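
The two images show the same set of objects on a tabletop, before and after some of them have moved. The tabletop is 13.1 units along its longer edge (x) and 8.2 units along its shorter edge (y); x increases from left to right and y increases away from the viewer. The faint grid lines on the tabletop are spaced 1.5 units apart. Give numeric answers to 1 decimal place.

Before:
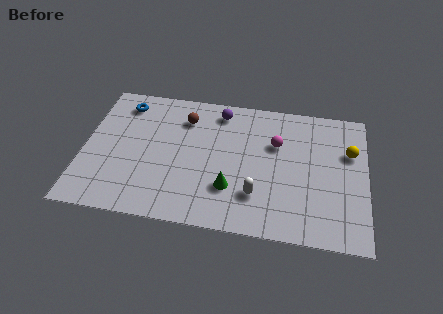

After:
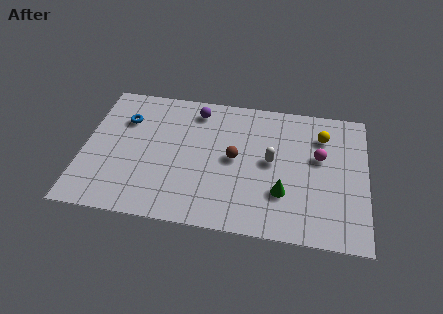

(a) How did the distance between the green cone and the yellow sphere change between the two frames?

-2.1

They were about 6.2 units apart before and 4.1 after — 2.1 units closer together.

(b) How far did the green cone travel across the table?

2.4

The green cone moved from about (6.9, 2.4) to (9.3, 2.5), a distance of √(2.4² + 0.1²) ≈ 2.4.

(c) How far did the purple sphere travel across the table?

1.1

The purple sphere was near (6.2, 7.0) before and (5.1, 6.9) after, so it travelled √(1.1² + 0.1²) ≈ 1.1 units.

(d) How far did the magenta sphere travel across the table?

2.1

From (8.9, 5.4) to (10.9, 4.9), the magenta sphere covered √(2.0² + 0.5²) ≈ 2.1 units.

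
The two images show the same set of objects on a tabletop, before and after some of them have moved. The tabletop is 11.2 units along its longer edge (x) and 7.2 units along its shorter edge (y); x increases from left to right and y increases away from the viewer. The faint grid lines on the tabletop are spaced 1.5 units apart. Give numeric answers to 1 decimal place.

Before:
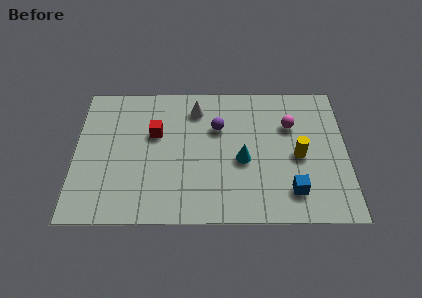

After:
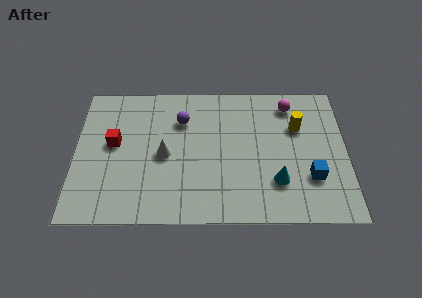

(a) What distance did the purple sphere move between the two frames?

1.6

The purple sphere moved from about (5.9, 4.8) to (4.4, 5.2), a distance of √(1.5² + 0.4²) ≈ 1.6.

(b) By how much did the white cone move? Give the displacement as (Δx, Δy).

(-1.3, -2.4)

From the two frames, the white cone sits at roughly (5.0, 5.8) before and (3.7, 3.4) after.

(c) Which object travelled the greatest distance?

the white cone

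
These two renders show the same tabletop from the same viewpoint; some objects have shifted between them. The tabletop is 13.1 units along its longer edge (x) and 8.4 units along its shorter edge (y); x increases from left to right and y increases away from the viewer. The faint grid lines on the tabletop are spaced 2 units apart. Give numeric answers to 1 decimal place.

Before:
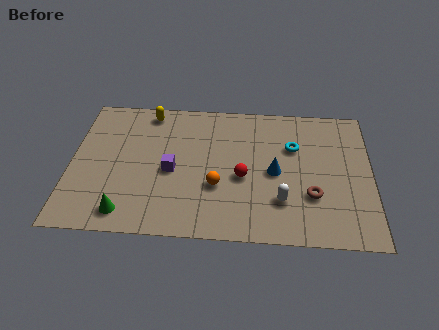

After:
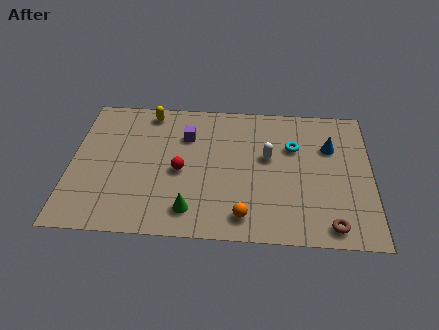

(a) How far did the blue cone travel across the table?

2.9

The blue cone moved from about (8.9, 4.0) to (11.3, 5.7), a distance of √(2.4² + 1.7²) ≈ 2.9.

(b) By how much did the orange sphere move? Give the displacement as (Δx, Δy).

(1.2, -1.7)

The orange sphere started near (6.4, 3.0) and ended near (7.6, 1.3).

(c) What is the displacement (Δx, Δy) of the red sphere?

(-2.7, 0.2)

The red sphere was at about (7.5, 3.6) and moved to about (4.8, 3.8).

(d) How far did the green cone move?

2.8

The green cone moved from about (2.5, 1.2) to (5.3, 1.5), a distance of √(2.8² + 0.3²) ≈ 2.8.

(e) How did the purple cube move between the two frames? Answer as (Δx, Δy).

(0.6, 2.2)

From the two frames, the purple cube sits at roughly (4.4, 3.8) before and (5.0, 6.0) after.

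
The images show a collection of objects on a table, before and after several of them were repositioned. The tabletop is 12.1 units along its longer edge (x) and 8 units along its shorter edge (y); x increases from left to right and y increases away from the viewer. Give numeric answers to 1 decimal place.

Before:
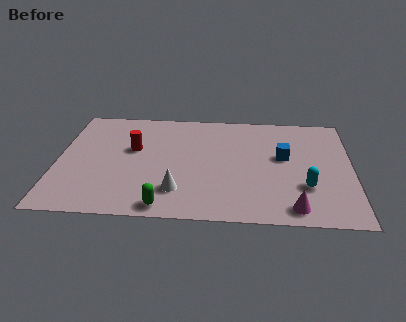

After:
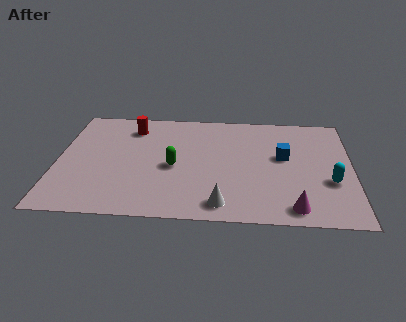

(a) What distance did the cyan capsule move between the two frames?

1.1

The cyan capsule was near (10.2, 2.5) before and (11.2, 2.9) after, so it travelled √(1.0² + 0.4²) ≈ 1.1 units.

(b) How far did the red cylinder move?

1.6

The red cylinder was near (3.1, 4.8) before and (3.0, 6.4) after, so it travelled √(0.1² + 1.6²) ≈ 1.6 units.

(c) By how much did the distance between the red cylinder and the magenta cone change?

+1.0

The distance was about 7.6 in the first image and 8.6 in the second, so they moved 1.0 units further apart.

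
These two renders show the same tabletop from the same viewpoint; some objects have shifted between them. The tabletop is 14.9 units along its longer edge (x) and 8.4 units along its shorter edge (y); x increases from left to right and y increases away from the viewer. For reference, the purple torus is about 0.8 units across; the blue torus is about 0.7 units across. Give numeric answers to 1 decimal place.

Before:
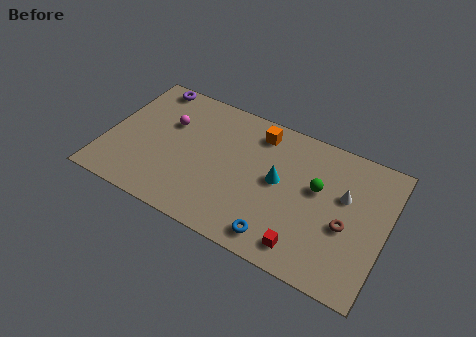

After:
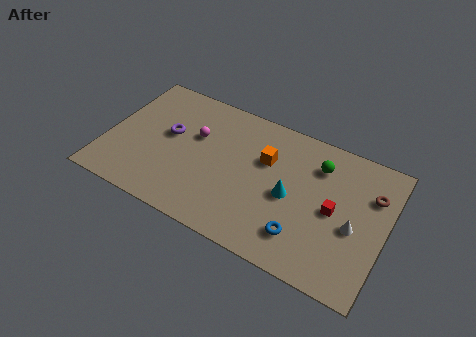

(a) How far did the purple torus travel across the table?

3.2

From (1.7, 7.6) to (3.2, 4.8), the purple torus covered √(1.5² + 2.8²) ≈ 3.2 units.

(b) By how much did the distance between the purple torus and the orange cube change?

-0.9

They were about 6.1 units apart before and 5.2 after — 0.9 units closer together.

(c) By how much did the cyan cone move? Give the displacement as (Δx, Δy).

(0.7, -0.6)

From the two frames, the cyan cone sits at roughly (9.2, 4.5) before and (9.9, 3.9) after.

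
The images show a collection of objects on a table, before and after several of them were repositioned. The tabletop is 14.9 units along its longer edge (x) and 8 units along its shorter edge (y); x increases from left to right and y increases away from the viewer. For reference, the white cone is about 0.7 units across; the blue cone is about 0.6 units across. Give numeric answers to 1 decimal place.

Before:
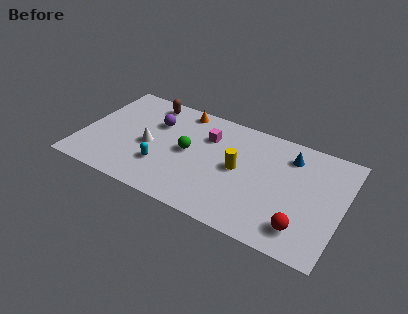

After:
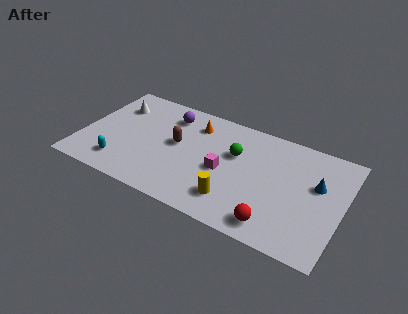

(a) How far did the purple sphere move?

1.1

The purple sphere moved from about (4.0, 5.5) to (4.7, 6.4), a distance of √(0.7² + 0.9²) ≈ 1.1.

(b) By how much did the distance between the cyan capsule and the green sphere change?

+5.0

The distance was about 2.1 in the first image and 7.1 in the second, so they moved 5.0 units further apart.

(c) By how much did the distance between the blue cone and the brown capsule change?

-0.3

The distance was about 8.3 in the first image and 8.0 in the second, so they moved 0.3 units closer together.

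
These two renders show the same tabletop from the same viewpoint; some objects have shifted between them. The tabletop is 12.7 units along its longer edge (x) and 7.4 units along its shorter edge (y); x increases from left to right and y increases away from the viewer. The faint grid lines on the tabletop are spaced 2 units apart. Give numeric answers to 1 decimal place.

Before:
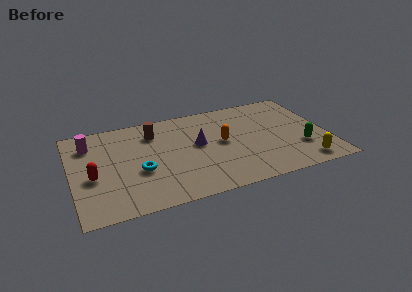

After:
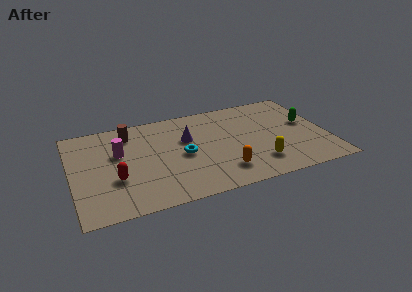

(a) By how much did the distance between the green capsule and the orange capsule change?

+1.1

They were about 4.1 units apart before and 5.2 after — 1.1 units further apart.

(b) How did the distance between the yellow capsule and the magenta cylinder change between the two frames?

-4.0

The distance was about 11.3 in the first image and 7.3 in the second, so they moved 4.0 units closer together.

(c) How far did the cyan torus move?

2.3

The cyan torus was near (3.3, 2.9) before and (5.5, 3.5) after, so it travelled √(2.2² + 0.6²) ≈ 2.3 units.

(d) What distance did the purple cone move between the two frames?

0.8

The purple cone moved from about (6.3, 4.1) to (5.8, 4.7), a distance of √(0.5² + 0.6²) ≈ 0.8.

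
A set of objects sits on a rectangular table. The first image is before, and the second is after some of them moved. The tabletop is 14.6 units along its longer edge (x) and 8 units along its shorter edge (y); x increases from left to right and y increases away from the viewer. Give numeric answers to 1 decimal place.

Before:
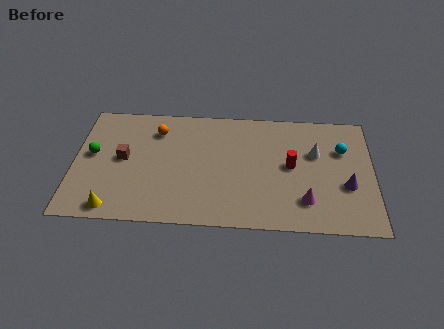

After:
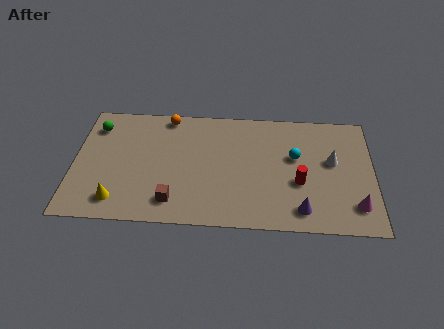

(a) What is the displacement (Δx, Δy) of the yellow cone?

(0.2, 0.5)

From the two frames, the yellow cone sits at roughly (2.0, 0.9) before and (2.2, 1.4) after.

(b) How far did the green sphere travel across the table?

1.9

The green sphere was near (0.9, 4.4) before and (1.0, 6.3) after, so it travelled √(0.1² + 1.9²) ≈ 1.9 units.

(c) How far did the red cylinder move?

1.2

The red cylinder was near (10.6, 4.2) before and (11.0, 3.1) after, so it travelled √(0.4² + 1.1²) ≈ 1.2 units.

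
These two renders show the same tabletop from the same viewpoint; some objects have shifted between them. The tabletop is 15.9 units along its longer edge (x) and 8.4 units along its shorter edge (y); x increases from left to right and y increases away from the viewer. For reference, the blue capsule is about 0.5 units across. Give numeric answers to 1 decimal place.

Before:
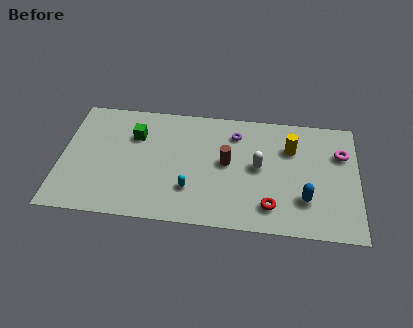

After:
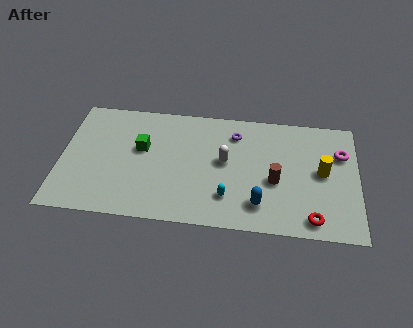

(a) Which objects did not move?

the magenta torus and the purple torus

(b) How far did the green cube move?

1.0

The green cube moved from about (3.9, 5.9) to (4.3, 5.0), a distance of √(0.4² + 0.9²) ≈ 1.0.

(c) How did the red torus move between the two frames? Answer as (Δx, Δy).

(2.2, -0.6)

The red torus was at about (11.3, 1.7) and moved to about (13.5, 1.1).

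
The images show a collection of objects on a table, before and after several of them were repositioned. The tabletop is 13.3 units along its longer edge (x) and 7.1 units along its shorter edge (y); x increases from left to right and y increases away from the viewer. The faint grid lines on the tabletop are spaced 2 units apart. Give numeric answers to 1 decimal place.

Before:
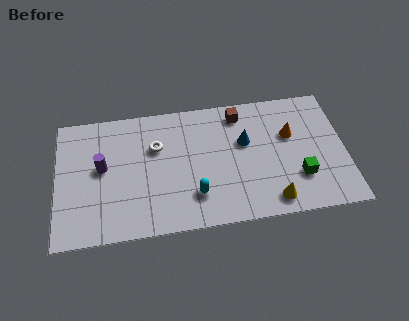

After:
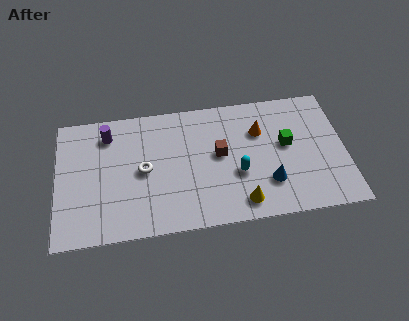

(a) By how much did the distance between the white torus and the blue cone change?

+1.8

They were about 4.1 units apart before and 5.9 after — 1.8 units further apart.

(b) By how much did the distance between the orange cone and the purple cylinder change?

-1.7

The distance was about 8.7 in the first image and 7.0 in the second, so they moved 1.7 units closer together.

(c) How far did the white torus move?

1.3

The white torus was near (4.6, 4.7) before and (4.0, 3.5) after, so it travelled √(0.6² + 1.2²) ≈ 1.3 units.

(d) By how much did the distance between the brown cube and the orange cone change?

-0.6

They were about 2.7 units apart before and 2.1 after — 0.6 units closer together.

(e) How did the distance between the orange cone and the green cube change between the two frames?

-0.9

Before: roughly 2.4 units apart; after: 1.5. That's 0.9 units closer together.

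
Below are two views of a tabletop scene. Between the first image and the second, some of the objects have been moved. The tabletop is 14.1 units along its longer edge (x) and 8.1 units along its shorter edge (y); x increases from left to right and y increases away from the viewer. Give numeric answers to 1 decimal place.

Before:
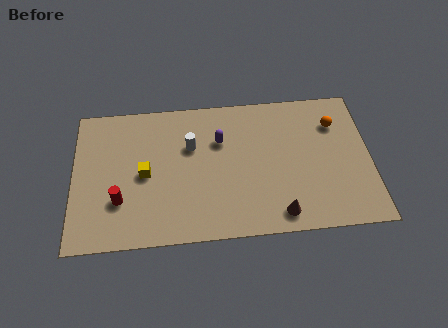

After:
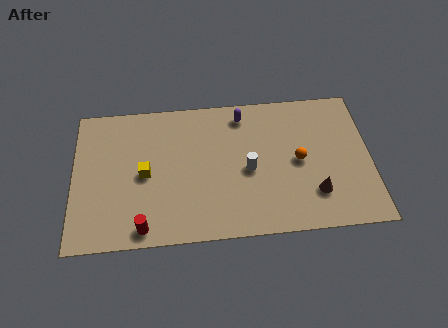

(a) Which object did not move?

the yellow cube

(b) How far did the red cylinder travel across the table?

1.9

From (2.2, 2.5) to (3.3, 0.9), the red cylinder covered √(1.1² + 1.6²) ≈ 1.9 units.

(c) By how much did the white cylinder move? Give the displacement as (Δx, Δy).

(2.7, -1.6)

The white cylinder started near (5.6, 5.3) and ended near (8.3, 3.7).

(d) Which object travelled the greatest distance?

the white cylinder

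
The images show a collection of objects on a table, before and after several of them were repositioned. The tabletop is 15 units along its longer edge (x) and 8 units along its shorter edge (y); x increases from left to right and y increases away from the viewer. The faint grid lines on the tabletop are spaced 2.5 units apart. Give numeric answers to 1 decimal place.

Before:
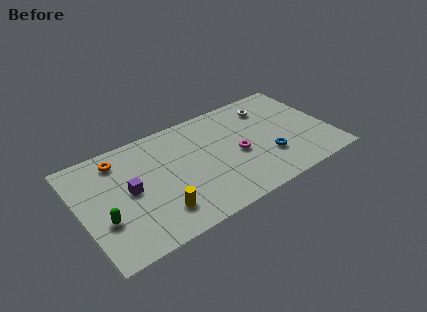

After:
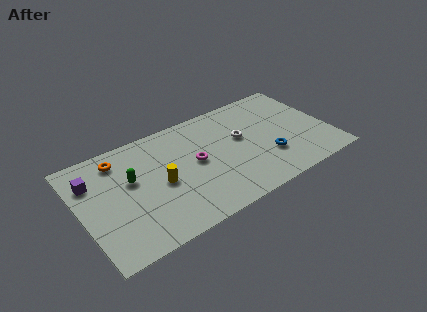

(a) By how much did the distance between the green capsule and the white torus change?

-4.5

Before: roughly 11.2 units apart; after: 6.7. That's 4.5 units closer together.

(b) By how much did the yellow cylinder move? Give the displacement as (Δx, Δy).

(0.4, 1.9)

The yellow cylinder started near (4.3, 1.8) and ended near (4.7, 3.7).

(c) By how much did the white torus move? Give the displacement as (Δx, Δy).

(-2.0, -1.6)

The white torus started near (11.8, 6.3) and ended near (9.8, 4.7).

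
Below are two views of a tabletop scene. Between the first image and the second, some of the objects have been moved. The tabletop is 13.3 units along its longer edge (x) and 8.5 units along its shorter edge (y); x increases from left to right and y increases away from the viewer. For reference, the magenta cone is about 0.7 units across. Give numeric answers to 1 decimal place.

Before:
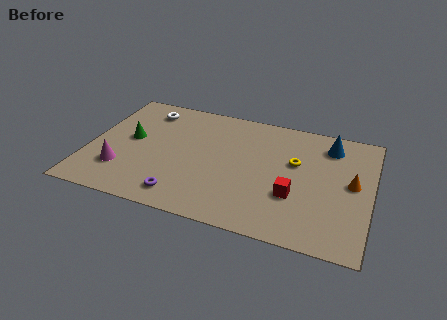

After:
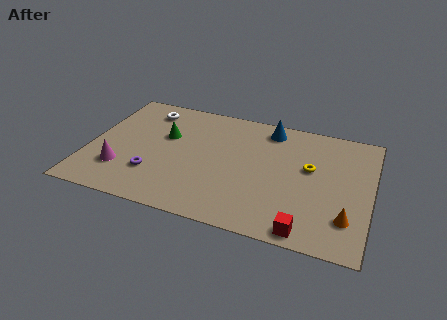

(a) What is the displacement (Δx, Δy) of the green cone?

(1.6, 0.7)

The green cone was at about (1.9, 4.6) and moved to about (3.5, 5.3).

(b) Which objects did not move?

the magenta cone and the white torus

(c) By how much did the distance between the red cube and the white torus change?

+1.7

The distance was about 8.5 in the first image and 10.2 in the second, so they moved 1.7 units further apart.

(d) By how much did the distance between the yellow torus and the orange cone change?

+0.7

They were about 2.8 units apart before and 3.5 after — 0.7 units further apart.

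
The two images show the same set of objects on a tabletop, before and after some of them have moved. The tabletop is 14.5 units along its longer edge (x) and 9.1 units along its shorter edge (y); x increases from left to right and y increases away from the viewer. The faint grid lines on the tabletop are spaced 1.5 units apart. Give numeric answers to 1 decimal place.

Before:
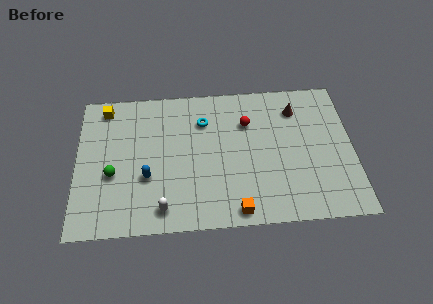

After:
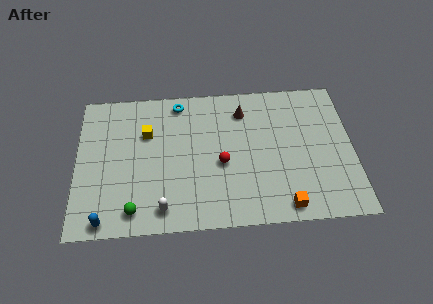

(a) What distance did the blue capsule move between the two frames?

3.3

From (3.7, 3.3) to (1.5, 0.8), the blue capsule covered √(2.2² + 2.5²) ≈ 3.3 units.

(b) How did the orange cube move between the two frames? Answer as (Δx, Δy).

(2.5, 0.1)

The orange cube was at about (8.3, 0.9) and moved to about (10.8, 1.0).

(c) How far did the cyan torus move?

1.8

The cyan torus moved from about (6.7, 6.7) to (5.4, 8.0), a distance of √(1.3² + 1.3²) ≈ 1.8.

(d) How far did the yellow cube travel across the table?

2.8

The yellow cube was near (1.5, 7.9) before and (3.7, 6.1) after, so it travelled √(2.2² + 1.8²) ≈ 2.8 units.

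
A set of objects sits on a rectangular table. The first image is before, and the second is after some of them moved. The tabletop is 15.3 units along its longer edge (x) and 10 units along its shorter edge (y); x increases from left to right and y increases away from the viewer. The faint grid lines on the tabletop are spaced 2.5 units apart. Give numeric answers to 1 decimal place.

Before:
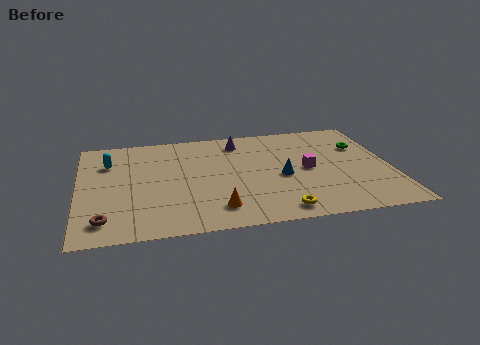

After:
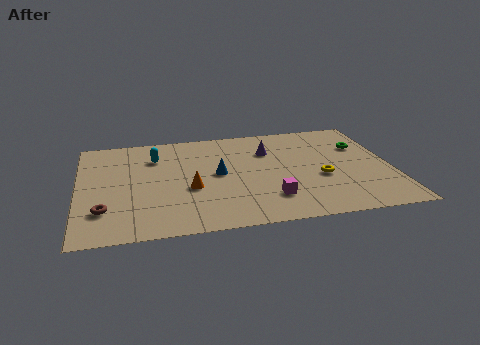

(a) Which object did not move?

the green torus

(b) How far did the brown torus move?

0.9

The brown torus was near (1.2, 1.7) before and (1.2, 2.6) after, so it travelled √(0.0² + 0.9²) ≈ 0.9 units.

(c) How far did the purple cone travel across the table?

1.8

The purple cone moved from about (8.0, 8.3) to (9.4, 7.1), a distance of √(1.4² + 1.2²) ≈ 1.8.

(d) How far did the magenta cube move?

3.2

From (11.2, 4.9) to (9.2, 2.4), the magenta cube covered √(2.0² + 2.5²) ≈ 3.2 units.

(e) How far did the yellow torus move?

3.6

The yellow torus was near (9.6, 1.2) before and (11.8, 4.0) after, so it travelled √(2.2² + 2.8²) ≈ 3.6 units.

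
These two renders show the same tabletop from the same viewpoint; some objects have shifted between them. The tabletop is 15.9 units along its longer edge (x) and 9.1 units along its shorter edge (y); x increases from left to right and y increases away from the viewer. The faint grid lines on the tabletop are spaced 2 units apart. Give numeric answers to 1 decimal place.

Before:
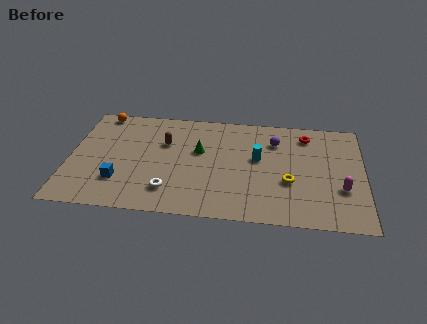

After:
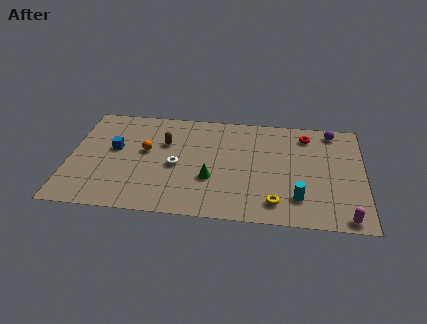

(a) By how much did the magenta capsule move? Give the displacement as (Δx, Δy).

(0.2, -2.3)

From the two frames, the magenta capsule sits at roughly (14.7, 3.1) before and (14.9, 0.8) after.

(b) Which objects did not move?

the red torus and the brown capsule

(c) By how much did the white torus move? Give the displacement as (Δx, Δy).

(0.3, 2.1)

The white torus started near (5.5, 2.0) and ended near (5.8, 4.1).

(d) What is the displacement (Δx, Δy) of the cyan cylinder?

(2.2, -3.1)

The cyan cylinder started near (10.2, 5.2) and ended near (12.4, 2.1).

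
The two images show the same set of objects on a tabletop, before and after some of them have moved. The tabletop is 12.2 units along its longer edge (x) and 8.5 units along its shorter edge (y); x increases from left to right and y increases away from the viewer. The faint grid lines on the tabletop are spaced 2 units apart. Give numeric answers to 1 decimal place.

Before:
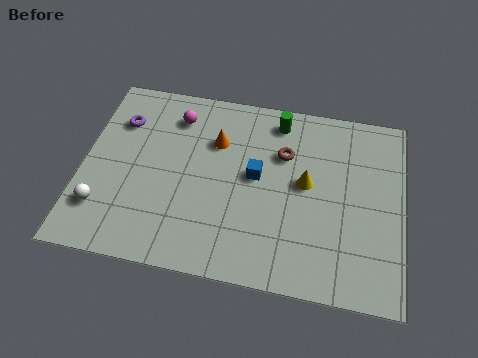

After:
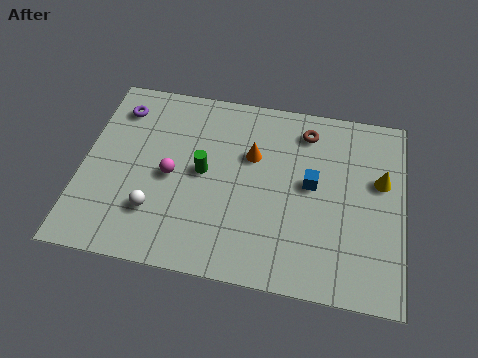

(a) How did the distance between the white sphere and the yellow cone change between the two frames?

+0.9

Before: roughly 8.0 units apart; after: 8.9. That's 0.9 units further apart.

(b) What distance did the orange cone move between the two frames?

1.5

The orange cone moved from about (5.0, 5.9) to (6.4, 5.5), a distance of √(1.4² + 0.4²) ≈ 1.5.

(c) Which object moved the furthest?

the green cylinder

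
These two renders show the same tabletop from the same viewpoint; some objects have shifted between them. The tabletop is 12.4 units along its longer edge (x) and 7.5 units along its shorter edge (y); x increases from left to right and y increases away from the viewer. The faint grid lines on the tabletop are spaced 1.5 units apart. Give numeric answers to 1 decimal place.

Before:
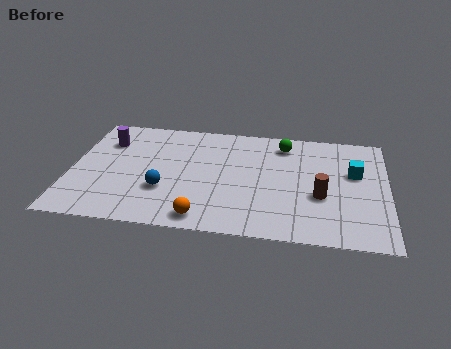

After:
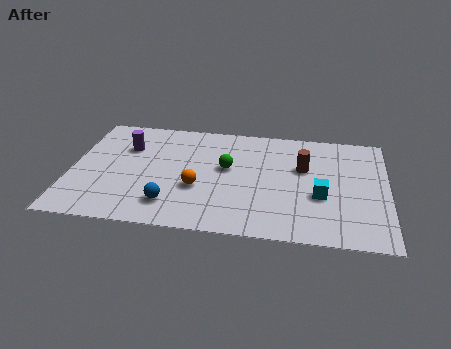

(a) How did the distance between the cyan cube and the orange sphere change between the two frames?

-2.1

The distance was about 6.9 in the first image and 4.8 in the second, so they moved 2.1 units closer together.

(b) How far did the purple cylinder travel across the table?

0.9

From (1.3, 5.5) to (2.1, 5.2), the purple cylinder covered √(0.8² + 0.3²) ≈ 0.9 units.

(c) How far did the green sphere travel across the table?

2.9

From (8.3, 6.2) to (6.1, 4.3), the green sphere covered √(2.2² + 1.9²) ≈ 2.9 units.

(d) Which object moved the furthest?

the green sphere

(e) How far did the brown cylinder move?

1.9

From (9.8, 2.9) to (9.1, 4.7), the brown cylinder covered √(0.7² + 1.8²) ≈ 1.9 units.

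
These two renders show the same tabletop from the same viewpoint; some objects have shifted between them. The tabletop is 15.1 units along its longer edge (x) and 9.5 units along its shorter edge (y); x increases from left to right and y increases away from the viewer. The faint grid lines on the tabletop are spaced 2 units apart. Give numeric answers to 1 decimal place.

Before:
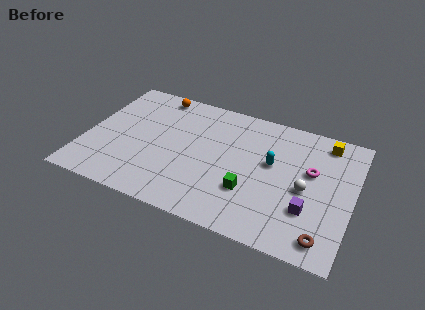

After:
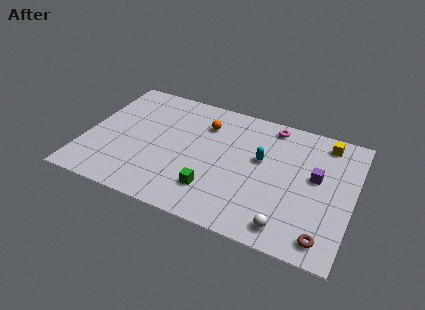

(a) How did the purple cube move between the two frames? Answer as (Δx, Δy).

(0.2, 2.5)

The purple cube was at about (12.8, 2.9) and moved to about (13.0, 5.4).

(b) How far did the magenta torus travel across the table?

3.7

From (12.7, 5.7) to (10.2, 8.4), the magenta torus covered √(2.5² + 2.7²) ≈ 3.7 units.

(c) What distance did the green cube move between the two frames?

2.1

The green cube moved from about (9.5, 3.0) to (7.5, 2.3), a distance of √(2.0² + 0.7²) ≈ 2.1.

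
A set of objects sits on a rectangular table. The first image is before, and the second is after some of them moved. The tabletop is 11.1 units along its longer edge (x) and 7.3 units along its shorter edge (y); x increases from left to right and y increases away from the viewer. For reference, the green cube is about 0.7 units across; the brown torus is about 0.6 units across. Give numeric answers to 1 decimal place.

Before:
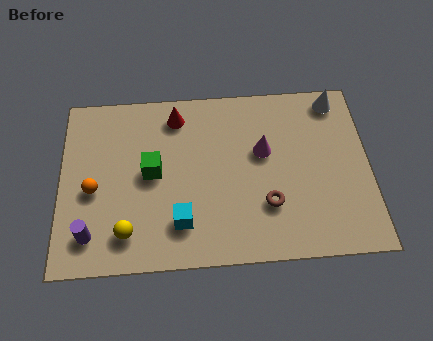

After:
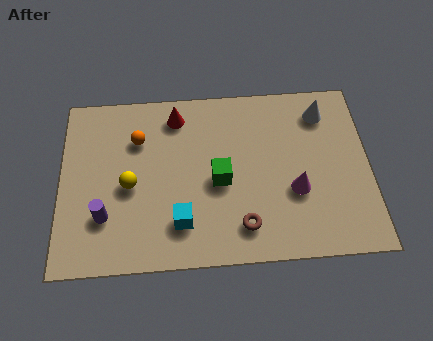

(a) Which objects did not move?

the cyan cube and the red cone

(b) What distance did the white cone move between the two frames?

0.7

From (10.0, 6.4) to (9.5, 5.9), the white cone covered √(0.5² + 0.5²) ≈ 0.7 units.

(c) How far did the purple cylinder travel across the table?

0.9

The purple cylinder moved from about (1.1, 1.4) to (1.6, 2.1), a distance of √(0.5² + 0.7²) ≈ 0.9.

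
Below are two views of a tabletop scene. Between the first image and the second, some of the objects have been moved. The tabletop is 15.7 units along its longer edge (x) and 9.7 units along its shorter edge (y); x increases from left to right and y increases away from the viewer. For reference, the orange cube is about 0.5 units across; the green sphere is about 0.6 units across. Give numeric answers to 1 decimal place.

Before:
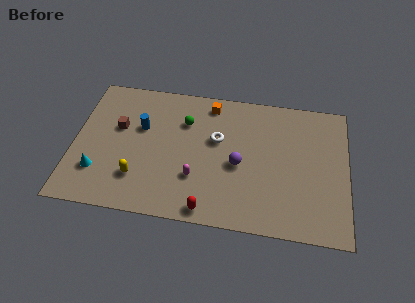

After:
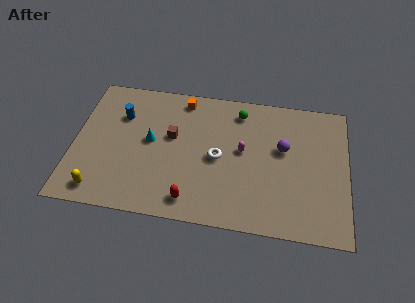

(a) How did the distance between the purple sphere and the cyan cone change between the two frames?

-0.6

The distance was about 8.2 in the first image and 7.6 in the second, so they moved 0.6 units closer together.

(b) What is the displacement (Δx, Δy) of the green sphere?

(3.1, 1.2)

The green sphere was at about (6.3, 6.9) and moved to about (9.4, 8.1).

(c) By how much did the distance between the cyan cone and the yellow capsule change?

+2.4

They were about 2.3 units apart before and 4.7 after — 2.4 units further apart.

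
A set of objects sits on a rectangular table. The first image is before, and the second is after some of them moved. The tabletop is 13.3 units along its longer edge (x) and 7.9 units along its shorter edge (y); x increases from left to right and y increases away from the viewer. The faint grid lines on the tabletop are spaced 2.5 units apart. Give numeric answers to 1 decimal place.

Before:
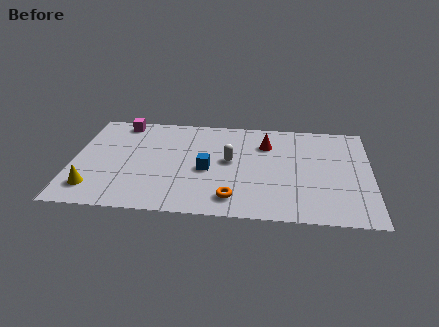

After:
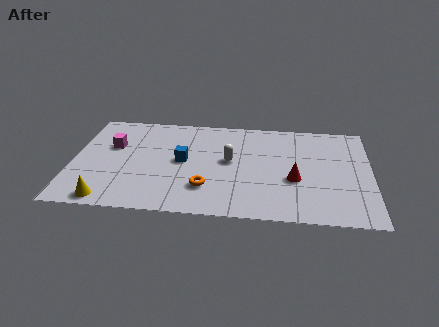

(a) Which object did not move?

the white capsule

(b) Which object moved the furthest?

the red cone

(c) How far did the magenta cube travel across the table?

2.0

The magenta cube was near (2.0, 7.0) before and (1.7, 5.0) after, so it travelled √(0.3² + 2.0²) ≈ 2.0 units.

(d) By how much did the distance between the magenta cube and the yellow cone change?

-1.3

The distance was about 5.5 in the first image and 4.2 in the second, so they moved 1.3 units closer together.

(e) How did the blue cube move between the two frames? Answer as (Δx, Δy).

(-1.1, 0.6)

From the two frames, the blue cube sits at roughly (6.0, 3.5) before and (4.9, 4.1) after.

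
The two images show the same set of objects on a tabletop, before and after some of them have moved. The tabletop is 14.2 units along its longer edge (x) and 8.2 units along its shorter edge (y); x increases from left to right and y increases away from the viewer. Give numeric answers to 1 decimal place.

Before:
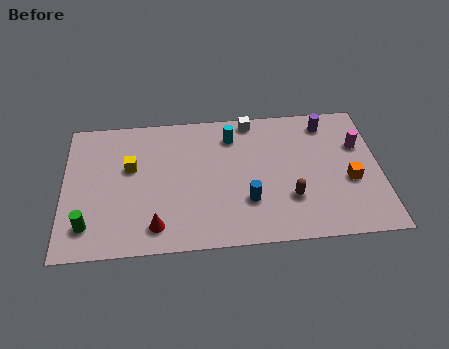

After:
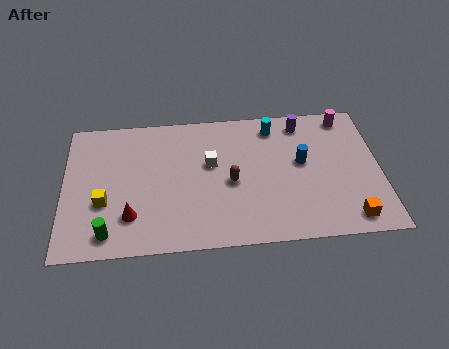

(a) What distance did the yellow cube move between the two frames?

2.3

From (3.0, 5.0) to (1.8, 3.0), the yellow cube covered √(1.2² + 2.0²) ≈ 2.3 units.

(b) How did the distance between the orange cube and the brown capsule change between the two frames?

+3.0

The distance was about 2.8 in the first image and 5.8 in the second, so they moved 3.0 units further apart.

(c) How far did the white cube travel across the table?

3.1

The white cube moved from about (8.5, 7.4) to (6.6, 4.9), a distance of √(1.9² + 2.5²) ≈ 3.1.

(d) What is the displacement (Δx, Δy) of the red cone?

(-1.1, 0.7)

The red cone was at about (4.1, 1.4) and moved to about (3.0, 2.1).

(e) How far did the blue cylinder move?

3.3

The blue cylinder was near (8.2, 2.5) before and (10.7, 4.6) after, so it travelled √(2.5² + 2.1²) ≈ 3.3 units.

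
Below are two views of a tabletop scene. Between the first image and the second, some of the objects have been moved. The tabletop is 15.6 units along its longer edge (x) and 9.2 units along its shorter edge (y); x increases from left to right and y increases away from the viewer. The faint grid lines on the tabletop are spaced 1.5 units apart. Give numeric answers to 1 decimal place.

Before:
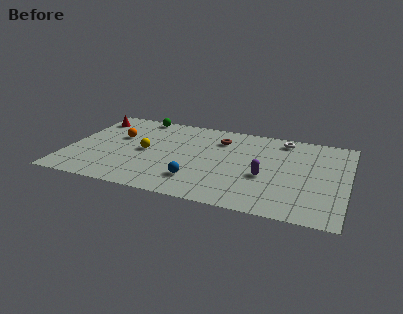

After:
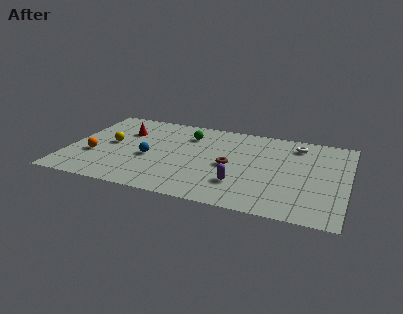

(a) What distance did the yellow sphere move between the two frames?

2.0

The yellow sphere moved from about (4.3, 4.5) to (2.3, 4.8), a distance of √(2.0² + 0.3²) ≈ 2.0.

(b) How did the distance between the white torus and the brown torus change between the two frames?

+1.2

Before: roughly 3.6 units apart; after: 4.8. That's 1.2 units further apart.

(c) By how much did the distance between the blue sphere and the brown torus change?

-0.4

They were about 4.9 units apart before and 4.5 after — 0.4 units closer together.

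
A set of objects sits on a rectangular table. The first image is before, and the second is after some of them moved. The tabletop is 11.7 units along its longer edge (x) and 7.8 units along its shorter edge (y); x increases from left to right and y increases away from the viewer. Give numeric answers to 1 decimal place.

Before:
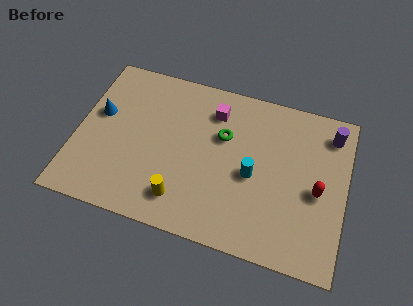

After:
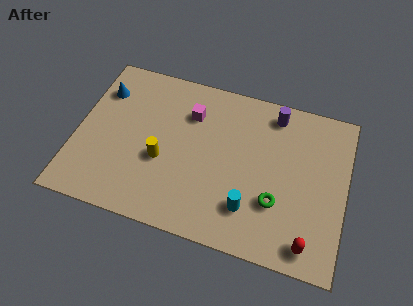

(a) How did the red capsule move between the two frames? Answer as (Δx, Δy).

(-0.2, -2.5)

The red capsule was at about (10.5, 3.5) and moved to about (10.3, 1.0).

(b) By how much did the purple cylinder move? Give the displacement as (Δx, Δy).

(-2.5, 0.3)

The purple cylinder started near (10.9, 6.4) and ended near (8.4, 6.7).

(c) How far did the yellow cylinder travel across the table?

1.9

From (4.8, 1.5) to (3.8, 3.1), the yellow cylinder covered √(1.0² + 1.6²) ≈ 1.9 units.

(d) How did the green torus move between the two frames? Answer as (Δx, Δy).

(2.5, -2.5)

The green torus started near (6.3, 5.0) and ended near (8.8, 2.5).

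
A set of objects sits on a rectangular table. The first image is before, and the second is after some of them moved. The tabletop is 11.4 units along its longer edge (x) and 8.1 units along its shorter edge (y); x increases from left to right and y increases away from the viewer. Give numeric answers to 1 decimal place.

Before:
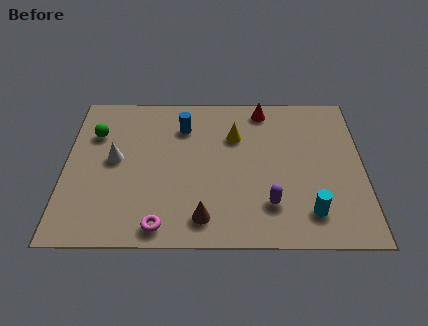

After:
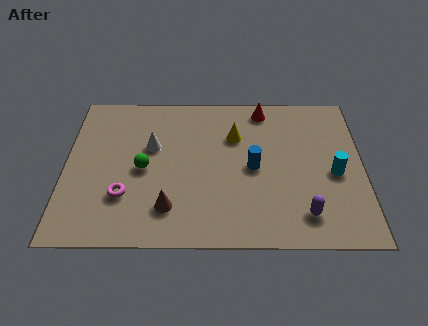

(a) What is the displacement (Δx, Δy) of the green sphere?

(1.9, -1.9)

The green sphere was at about (1.1, 5.7) and moved to about (3.0, 3.8).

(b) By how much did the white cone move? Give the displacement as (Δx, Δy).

(1.4, 0.7)

From the two frames, the white cone sits at roughly (1.9, 4.3) before and (3.3, 5.0) after.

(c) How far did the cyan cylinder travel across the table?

2.2

The cyan cylinder was near (9.3, 1.6) before and (10.3, 3.6) after, so it travelled √(1.0² + 2.0²) ≈ 2.2 units.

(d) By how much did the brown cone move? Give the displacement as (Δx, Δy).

(-1.3, 0.5)

The brown cone started near (5.3, 1.3) and ended near (4.0, 1.8).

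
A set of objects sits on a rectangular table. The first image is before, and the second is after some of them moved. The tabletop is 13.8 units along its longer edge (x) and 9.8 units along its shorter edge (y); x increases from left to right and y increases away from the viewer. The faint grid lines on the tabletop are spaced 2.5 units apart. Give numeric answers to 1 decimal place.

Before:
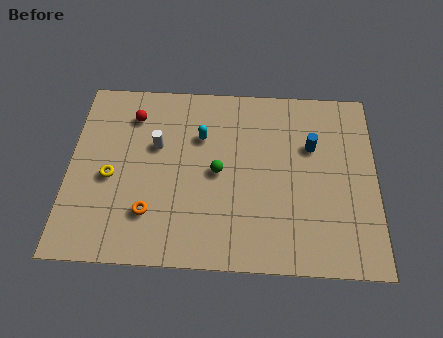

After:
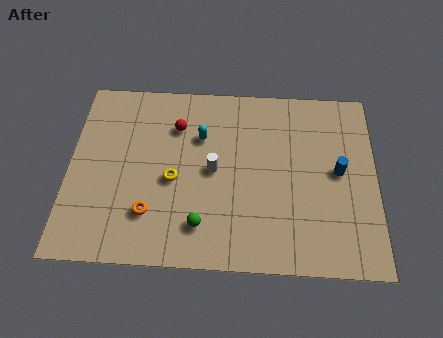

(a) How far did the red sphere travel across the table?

2.1

The red sphere was near (2.8, 7.7) before and (4.8, 7.2) after, so it travelled √(2.0² + 0.5²) ≈ 2.1 units.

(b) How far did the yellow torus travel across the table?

2.8

The yellow torus moved from about (1.9, 4.3) to (4.7, 4.3), a distance of √(2.8² + 0.0²) ≈ 2.8.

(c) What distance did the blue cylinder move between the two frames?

1.8

The blue cylinder moved from about (10.9, 6.4) to (12.1, 5.1), a distance of √(1.2² + 1.3²) ≈ 1.8.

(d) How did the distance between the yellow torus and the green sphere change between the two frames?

-2.2

They were about 4.8 units apart before and 2.6 after — 2.2 units closer together.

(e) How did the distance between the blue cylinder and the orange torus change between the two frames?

+0.6

The distance was about 8.2 in the first image and 8.8 in the second, so they moved 0.6 units further apart.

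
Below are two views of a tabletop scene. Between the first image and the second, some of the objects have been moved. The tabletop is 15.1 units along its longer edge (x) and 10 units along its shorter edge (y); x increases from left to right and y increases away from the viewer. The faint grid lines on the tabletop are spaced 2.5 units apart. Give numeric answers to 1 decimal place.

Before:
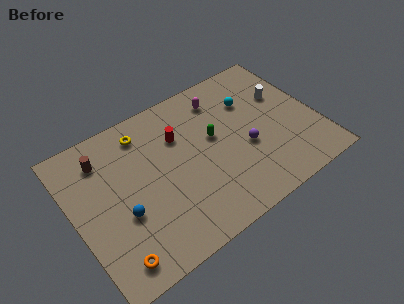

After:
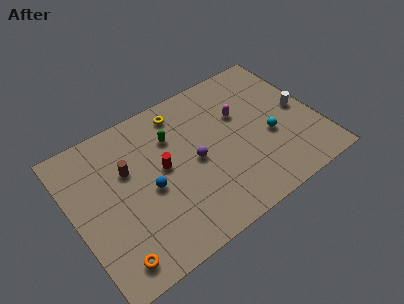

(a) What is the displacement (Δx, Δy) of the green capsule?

(-2.4, 1.4)

From the two frames, the green capsule sits at roughly (8.8, 5.7) before and (6.4, 7.1) after.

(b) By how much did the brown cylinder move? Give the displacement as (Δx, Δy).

(1.3, -1.5)

The brown cylinder was at about (2.2, 7.9) and moved to about (3.5, 6.4).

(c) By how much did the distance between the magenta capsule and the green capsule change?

+1.7

They were about 2.6 units apart before and 4.3 after — 1.7 units further apart.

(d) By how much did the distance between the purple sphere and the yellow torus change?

-3.4

They were about 7.1 units apart before and 3.7 after — 3.4 units closer together.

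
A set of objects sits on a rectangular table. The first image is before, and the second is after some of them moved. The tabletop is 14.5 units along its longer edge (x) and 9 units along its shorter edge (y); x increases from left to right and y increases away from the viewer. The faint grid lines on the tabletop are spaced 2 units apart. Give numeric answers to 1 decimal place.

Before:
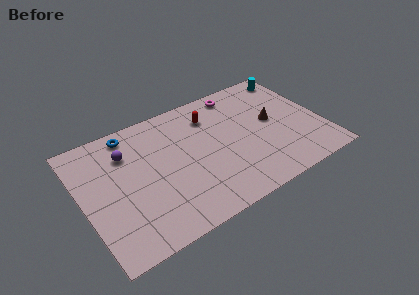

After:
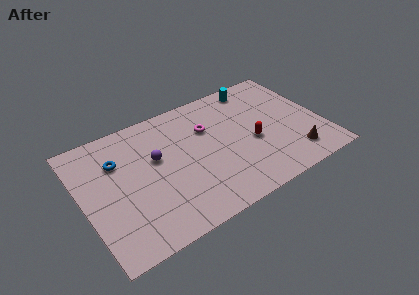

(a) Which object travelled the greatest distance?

the red capsule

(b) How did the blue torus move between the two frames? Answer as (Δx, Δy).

(-1.0, -1.6)

The blue torus started near (3.3, 7.9) and ended near (2.3, 6.3).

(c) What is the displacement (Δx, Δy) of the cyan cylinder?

(-2.4, 0.1)

The cyan cylinder started near (13.5, 7.8) and ended near (11.1, 7.9).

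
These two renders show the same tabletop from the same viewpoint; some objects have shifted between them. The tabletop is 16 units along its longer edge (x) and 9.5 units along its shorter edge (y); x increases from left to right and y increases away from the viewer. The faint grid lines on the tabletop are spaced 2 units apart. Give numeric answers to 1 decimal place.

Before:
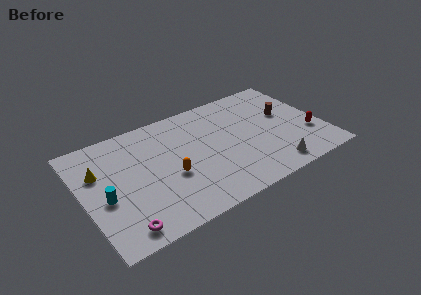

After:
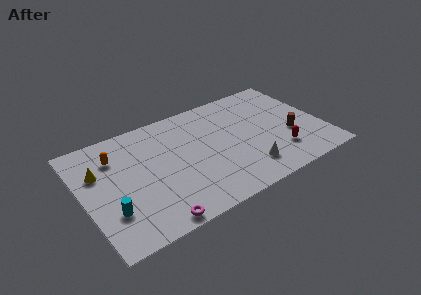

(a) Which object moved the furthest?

the orange capsule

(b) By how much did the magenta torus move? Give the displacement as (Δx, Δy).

(2.0, -0.4)

From the two frames, the magenta torus sits at roughly (2.0, 1.2) before and (4.0, 0.8) after.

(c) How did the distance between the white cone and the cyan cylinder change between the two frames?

-2.1

Before: roughly 11.1 units apart; after: 9.0. That's 2.1 units closer together.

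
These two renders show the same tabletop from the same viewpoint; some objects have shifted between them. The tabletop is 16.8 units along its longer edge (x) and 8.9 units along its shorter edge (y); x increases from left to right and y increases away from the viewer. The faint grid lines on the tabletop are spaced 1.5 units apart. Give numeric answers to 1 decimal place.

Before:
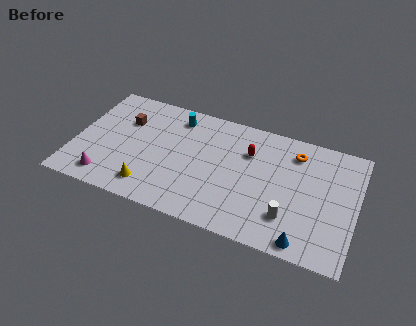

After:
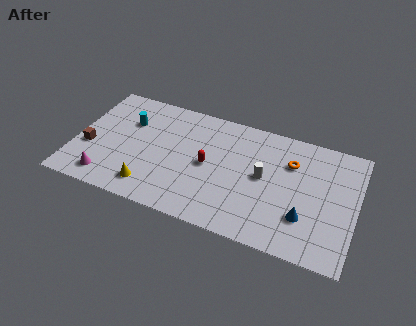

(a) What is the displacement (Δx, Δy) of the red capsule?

(-2.3, -1.8)

From the two frames, the red capsule sits at roughly (10.3, 6.2) before and (8.0, 4.4) after.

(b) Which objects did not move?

the magenta cone and the yellow cone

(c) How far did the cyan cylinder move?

3.1

The cyan cylinder was near (5.8, 7.4) before and (3.0, 6.1) after, so it travelled √(2.8² + 1.3²) ≈ 3.1 units.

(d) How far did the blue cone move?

1.7

The blue cone moved from about (14.0, 0.9) to (13.9, 2.6), a distance of √(0.1² + 1.7²) ≈ 1.7.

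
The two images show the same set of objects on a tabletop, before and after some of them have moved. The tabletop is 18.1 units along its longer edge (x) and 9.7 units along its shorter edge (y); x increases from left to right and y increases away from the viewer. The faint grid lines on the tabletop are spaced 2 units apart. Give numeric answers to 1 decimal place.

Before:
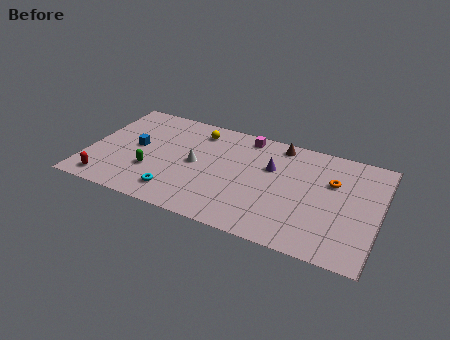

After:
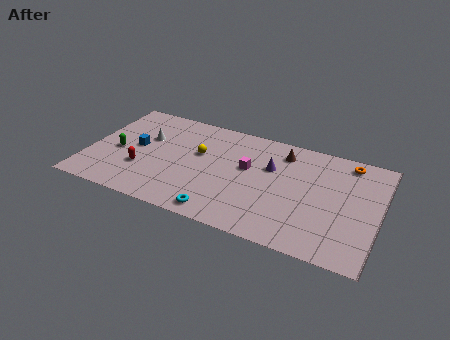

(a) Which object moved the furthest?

the white cone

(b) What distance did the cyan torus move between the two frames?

3.0

From (5.8, 1.8) to (8.7, 1.1), the cyan torus covered √(2.9² + 0.7²) ≈ 3.0 units.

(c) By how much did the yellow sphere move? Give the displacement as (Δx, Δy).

(0.3, -2.1)

The yellow sphere started near (6.5, 8.0) and ended near (6.8, 5.9).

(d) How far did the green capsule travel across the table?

2.5

The green capsule moved from about (4.1, 3.2) to (1.8, 4.3), a distance of √(2.3² + 1.1²) ≈ 2.5.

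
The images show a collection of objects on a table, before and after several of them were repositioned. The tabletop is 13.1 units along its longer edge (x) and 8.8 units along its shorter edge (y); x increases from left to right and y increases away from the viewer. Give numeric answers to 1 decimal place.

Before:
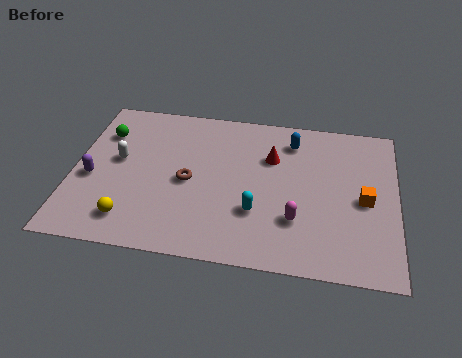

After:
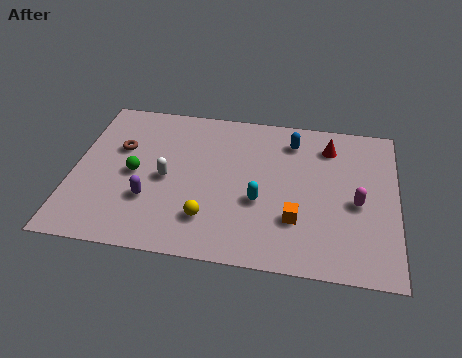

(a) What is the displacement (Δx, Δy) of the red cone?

(2.3, 1.0)

The red cone started near (8.0, 6.0) and ended near (10.3, 7.0).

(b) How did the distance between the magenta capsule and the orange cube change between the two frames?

-0.4

Before: roughly 3.1 units apart; after: 2.7. That's 0.4 units closer together.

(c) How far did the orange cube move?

3.1

The orange cube moved from about (11.8, 4.1) to (9.1, 2.6), a distance of √(2.7² + 1.5²) ≈ 3.1.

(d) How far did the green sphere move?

2.6

From (1.1, 6.4) to (2.5, 4.2), the green sphere covered √(1.4² + 2.2²) ≈ 2.6 units.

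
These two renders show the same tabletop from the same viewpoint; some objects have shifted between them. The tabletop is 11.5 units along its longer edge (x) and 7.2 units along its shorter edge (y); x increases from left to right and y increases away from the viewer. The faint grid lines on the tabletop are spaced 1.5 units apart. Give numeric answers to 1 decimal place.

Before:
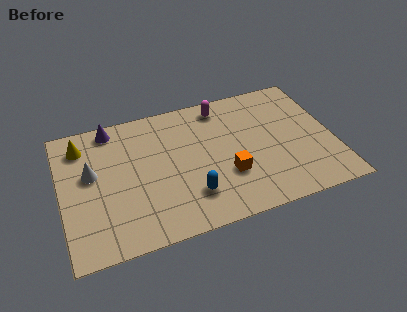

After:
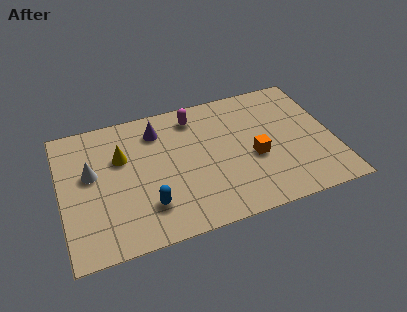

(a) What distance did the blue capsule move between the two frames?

1.8

From (5.3, 1.8) to (3.5, 1.8), the blue capsule covered √(1.8² + 0.0²) ≈ 1.8 units.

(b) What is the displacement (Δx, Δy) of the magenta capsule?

(-1.2, -0.2)

The magenta capsule was at about (7.0, 6.2) and moved to about (5.8, 6.0).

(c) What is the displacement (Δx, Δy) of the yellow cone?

(1.6, -1.1)

The yellow cone was at about (1.0, 5.8) and moved to about (2.6, 4.7).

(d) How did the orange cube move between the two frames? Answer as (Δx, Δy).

(1.2, 0.6)

The orange cube started near (6.9, 2.4) and ended near (8.1, 3.0).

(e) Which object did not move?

the white cone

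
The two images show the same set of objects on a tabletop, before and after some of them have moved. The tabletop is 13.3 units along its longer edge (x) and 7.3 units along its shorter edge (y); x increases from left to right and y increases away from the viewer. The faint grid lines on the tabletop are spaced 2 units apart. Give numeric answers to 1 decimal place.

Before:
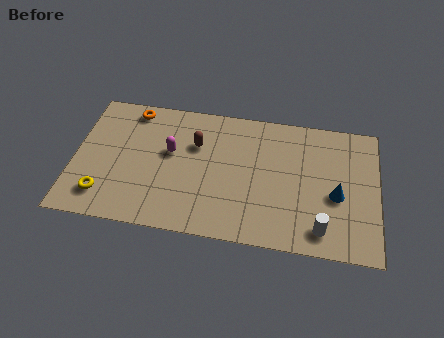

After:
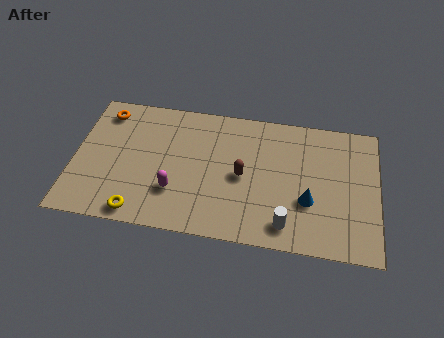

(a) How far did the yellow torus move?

1.7

The yellow torus moved from about (1.4, 1.5) to (3.0, 0.8), a distance of √(1.6² + 0.7²) ≈ 1.7.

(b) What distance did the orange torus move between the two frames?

1.2

The orange torus was near (2.4, 6.4) before and (1.2, 6.1) after, so it travelled √(1.2² + 0.3²) ≈ 1.2 units.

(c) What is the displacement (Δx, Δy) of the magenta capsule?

(0.3, -2.1)

From the two frames, the magenta capsule sits at roughly (4.2, 4.3) before and (4.5, 2.2) after.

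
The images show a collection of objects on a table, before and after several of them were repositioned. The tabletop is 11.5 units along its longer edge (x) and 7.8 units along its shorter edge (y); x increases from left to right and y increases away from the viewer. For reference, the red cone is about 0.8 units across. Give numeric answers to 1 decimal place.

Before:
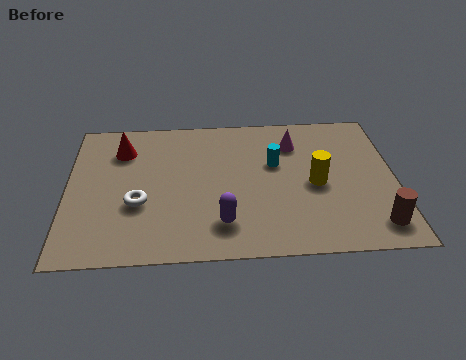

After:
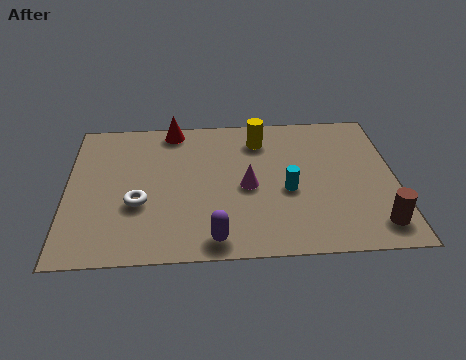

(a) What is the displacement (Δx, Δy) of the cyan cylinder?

(0.4, -1.5)

The cyan cylinder started near (7.3, 4.8) and ended near (7.7, 3.3).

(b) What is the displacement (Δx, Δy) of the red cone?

(1.8, 1.1)

From the two frames, the red cone sits at roughly (1.9, 5.9) before and (3.7, 7.0) after.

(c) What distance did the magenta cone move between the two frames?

2.9

The magenta cone moved from about (8.0, 5.9) to (6.3, 3.6), a distance of √(1.7² + 2.3²) ≈ 2.9.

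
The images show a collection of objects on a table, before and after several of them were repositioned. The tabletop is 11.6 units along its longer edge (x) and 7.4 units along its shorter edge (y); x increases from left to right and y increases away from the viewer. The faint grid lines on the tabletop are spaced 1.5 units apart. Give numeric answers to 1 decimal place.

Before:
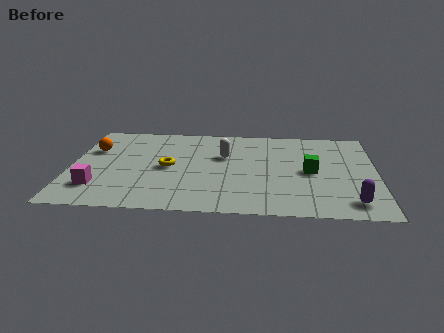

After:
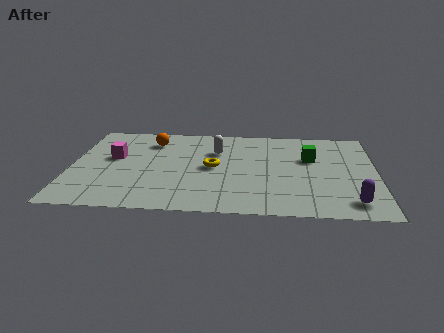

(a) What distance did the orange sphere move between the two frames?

2.4

From (0.8, 4.9) to (3.0, 5.8), the orange sphere covered √(2.2² + 0.9²) ≈ 2.4 units.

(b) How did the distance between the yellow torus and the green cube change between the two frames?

-1.6

Before: roughly 5.4 units apart; after: 3.8. That's 1.6 units closer together.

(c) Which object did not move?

the purple capsule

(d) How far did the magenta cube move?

2.5

The magenta cube was near (1.1, 1.8) before and (1.6, 4.3) after, so it travelled √(0.5² + 2.5²) ≈ 2.5 units.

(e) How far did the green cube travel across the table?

1.1

From (9.1, 3.6) to (9.1, 4.7), the green cube covered √(0.0² + 1.1²) ≈ 1.1 units.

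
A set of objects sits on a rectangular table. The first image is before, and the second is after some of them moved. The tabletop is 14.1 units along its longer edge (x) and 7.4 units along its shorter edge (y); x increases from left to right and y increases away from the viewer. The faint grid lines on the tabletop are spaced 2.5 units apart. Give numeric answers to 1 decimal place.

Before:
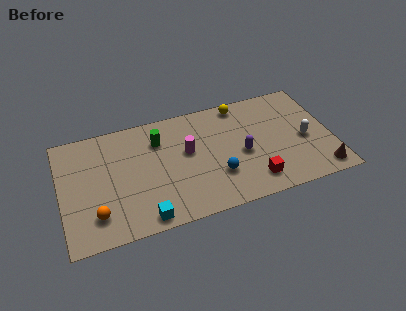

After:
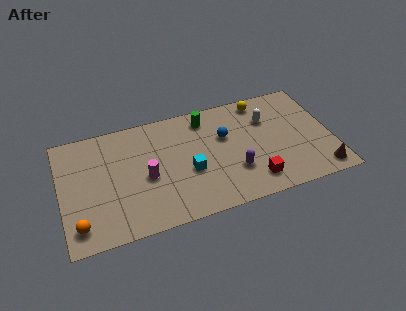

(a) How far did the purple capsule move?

1.1

The purple capsule moved from about (9.4, 3.3) to (8.9, 2.3), a distance of √(0.5² + 1.0²) ≈ 1.1.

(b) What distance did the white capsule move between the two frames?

2.6

The white capsule moved from about (12.7, 3.3) to (10.9, 5.2), a distance of √(1.8² + 1.9²) ≈ 2.6.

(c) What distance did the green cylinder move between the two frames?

2.6

The green cylinder was near (5.2, 5.5) before and (7.7, 6.2) after, so it travelled √(2.5² + 0.7²) ≈ 2.6 units.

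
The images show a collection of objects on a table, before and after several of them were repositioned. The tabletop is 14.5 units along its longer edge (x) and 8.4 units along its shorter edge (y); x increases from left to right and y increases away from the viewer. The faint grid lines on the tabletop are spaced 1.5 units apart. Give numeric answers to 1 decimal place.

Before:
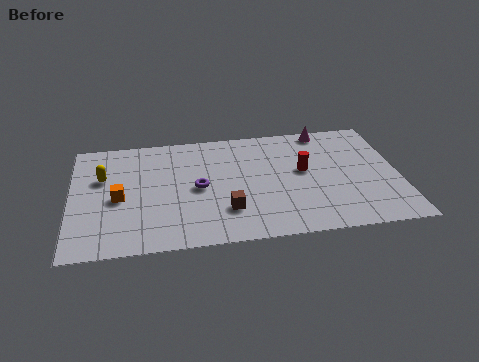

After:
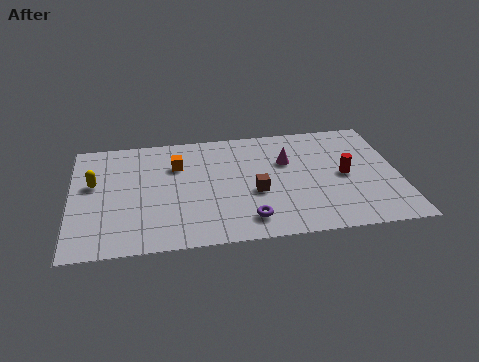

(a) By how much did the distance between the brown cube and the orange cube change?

-0.7

The distance was about 4.9 in the first image and 4.2 in the second, so they moved 0.7 units closer together.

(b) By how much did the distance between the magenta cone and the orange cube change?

-5.1

Before: roughly 10.0 units apart; after: 4.9. That's 5.1 units closer together.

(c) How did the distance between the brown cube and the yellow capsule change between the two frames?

+1.1

The distance was about 6.2 in the first image and 7.3 in the second, so they moved 1.1 units further apart.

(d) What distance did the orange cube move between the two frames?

3.3

The orange cube moved from about (2.1, 3.8) to (4.7, 5.9), a distance of √(2.6² + 2.1²) ≈ 3.3.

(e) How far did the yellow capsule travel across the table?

0.6

From (1.4, 5.4) to (1.0, 5.0), the yellow capsule covered √(0.4² + 0.4²) ≈ 0.6 units.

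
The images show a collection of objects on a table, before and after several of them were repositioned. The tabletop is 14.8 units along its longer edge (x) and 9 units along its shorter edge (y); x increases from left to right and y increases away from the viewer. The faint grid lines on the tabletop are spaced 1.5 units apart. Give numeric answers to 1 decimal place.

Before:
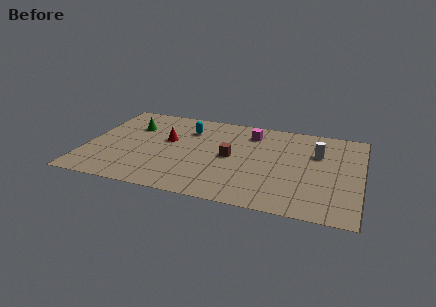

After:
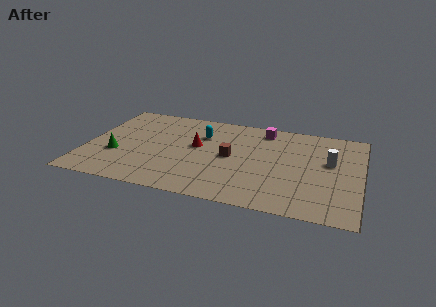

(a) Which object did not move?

the brown cube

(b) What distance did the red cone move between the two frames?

1.6

From (4.3, 5.3) to (5.9, 5.1), the red cone covered √(1.6² + 0.2²) ≈ 1.6 units.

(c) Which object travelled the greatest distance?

the green cone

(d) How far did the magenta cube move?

0.9

The magenta cube was near (8.7, 7.2) before and (9.4, 7.7) after, so it travelled √(0.7² + 0.5²) ≈ 0.9 units.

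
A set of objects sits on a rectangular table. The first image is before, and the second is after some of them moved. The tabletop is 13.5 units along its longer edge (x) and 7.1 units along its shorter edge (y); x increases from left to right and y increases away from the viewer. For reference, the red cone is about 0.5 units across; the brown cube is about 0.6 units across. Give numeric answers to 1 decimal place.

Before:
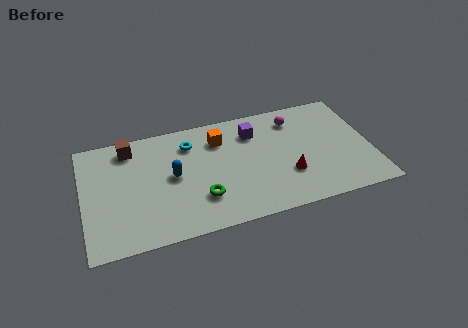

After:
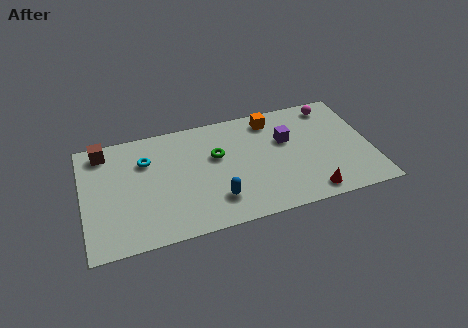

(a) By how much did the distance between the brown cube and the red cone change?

+2.6

Before: roughly 8.1 units apart; after: 10.7. That's 2.6 units further apart.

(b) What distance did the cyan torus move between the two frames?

2.2

The cyan torus was near (5.1, 5.5) before and (3.0, 5.0) after, so it travelled √(2.1² + 0.5²) ≈ 2.2 units.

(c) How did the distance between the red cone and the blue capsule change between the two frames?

-1.1

The distance was about 5.5 in the first image and 4.4 in the second, so they moved 1.1 units closer together.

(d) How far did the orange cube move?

2.6

From (6.5, 5.4) to (9.0, 6.0), the orange cube covered √(2.5² + 0.6²) ≈ 2.6 units.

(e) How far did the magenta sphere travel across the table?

1.8

The magenta sphere was near (10.1, 5.7) before and (11.9, 6.1) after, so it travelled √(1.8² + 0.4²) ≈ 1.8 units.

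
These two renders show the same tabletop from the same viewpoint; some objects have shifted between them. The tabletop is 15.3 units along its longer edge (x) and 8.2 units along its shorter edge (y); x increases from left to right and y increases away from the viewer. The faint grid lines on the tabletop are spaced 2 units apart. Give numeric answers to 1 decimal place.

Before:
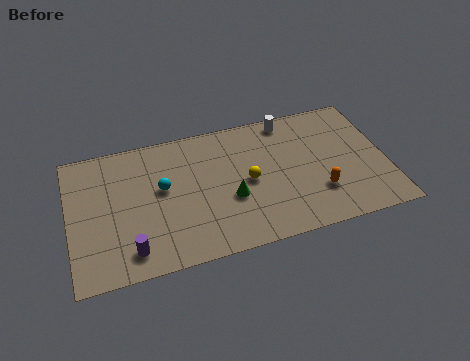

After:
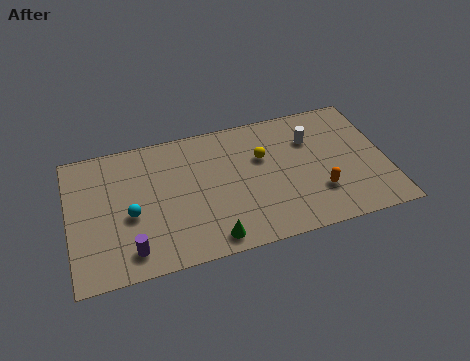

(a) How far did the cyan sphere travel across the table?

2.0

The cyan sphere was near (4.5, 4.7) before and (2.9, 3.5) after, so it travelled √(1.6² + 1.2²) ≈ 2.0 units.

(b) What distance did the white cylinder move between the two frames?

1.8

The white cylinder moved from about (10.8, 7.3) to (11.8, 5.8), a distance of √(1.0² + 1.5²) ≈ 1.8.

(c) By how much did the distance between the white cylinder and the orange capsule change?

-1.6

Before: roughly 5.0 units apart; after: 3.4. That's 1.6 units closer together.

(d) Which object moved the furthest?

the green cone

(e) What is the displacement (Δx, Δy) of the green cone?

(-1.1, -2.2)

From the two frames, the green cone sits at roughly (7.7, 3.2) before and (6.6, 1.0) after.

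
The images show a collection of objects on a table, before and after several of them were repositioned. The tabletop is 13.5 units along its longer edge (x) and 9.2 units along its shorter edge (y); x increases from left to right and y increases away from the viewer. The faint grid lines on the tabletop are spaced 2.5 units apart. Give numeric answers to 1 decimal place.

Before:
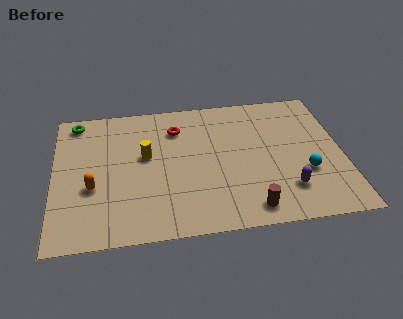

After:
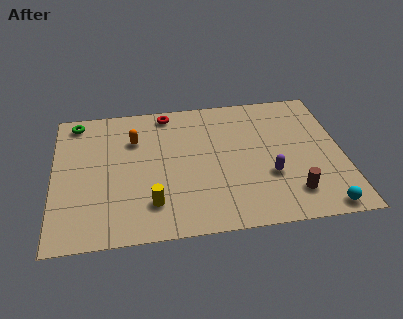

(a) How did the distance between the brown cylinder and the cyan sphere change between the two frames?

-1.7

Before: roughly 3.4 units apart; after: 1.7. That's 1.7 units closer together.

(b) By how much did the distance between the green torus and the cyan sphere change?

+1.7

The distance was about 11.7 in the first image and 13.4 in the second, so they moved 1.7 units further apart.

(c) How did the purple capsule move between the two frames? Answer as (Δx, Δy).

(-0.8, 1.0)

The purple capsule was at about (10.8, 2.2) and moved to about (10.0, 3.2).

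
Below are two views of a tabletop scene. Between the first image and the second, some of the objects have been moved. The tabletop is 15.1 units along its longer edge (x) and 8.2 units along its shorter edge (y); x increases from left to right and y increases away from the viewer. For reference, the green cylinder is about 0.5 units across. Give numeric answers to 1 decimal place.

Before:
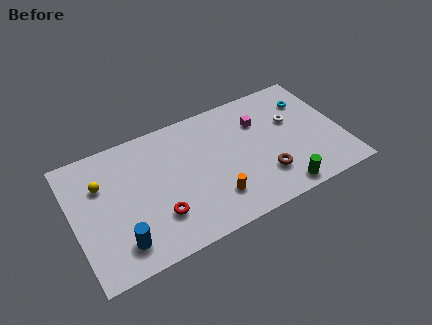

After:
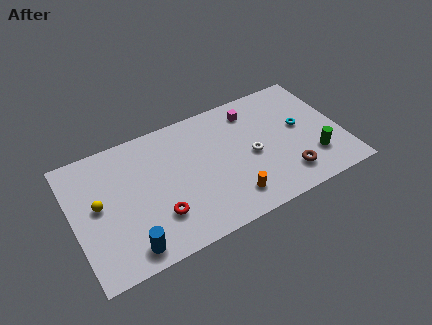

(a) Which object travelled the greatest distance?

the white torus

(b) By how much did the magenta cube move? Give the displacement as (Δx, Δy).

(-0.3, 0.9)

The magenta cube was at about (10.7, 5.8) and moved to about (10.4, 6.7).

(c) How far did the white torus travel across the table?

2.8

The white torus was near (12.5, 5.1) before and (10.0, 3.8) after, so it travelled √(2.5² + 1.3²) ≈ 2.8 units.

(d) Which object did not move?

the red torus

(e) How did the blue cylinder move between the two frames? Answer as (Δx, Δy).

(0.4, -0.5)

From the two frames, the blue cylinder sits at roughly (2.3, 1.6) before and (2.7, 1.1) after.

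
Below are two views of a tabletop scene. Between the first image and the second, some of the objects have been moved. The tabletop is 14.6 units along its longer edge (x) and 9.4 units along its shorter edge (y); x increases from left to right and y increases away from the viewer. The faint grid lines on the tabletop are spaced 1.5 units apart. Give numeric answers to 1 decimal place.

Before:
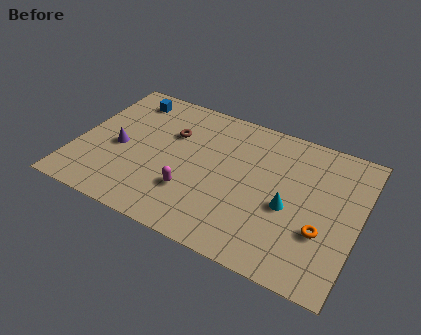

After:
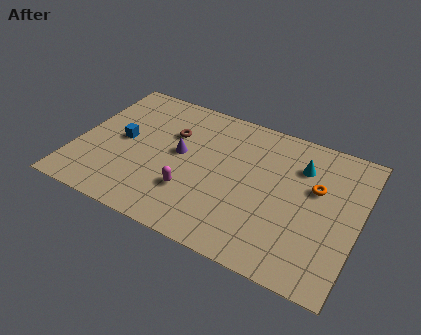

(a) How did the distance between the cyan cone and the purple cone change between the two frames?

-2.5

The distance was about 8.9 in the first image and 6.4 in the second, so they moved 2.5 units closer together.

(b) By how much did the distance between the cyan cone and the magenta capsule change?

+1.6

Before: roughly 5.0 units apart; after: 6.6. That's 1.6 units further apart.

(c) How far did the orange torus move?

2.7

The orange torus was near (12.9, 3.2) before and (12.3, 5.8) after, so it travelled √(0.6² + 2.6²) ≈ 2.7 units.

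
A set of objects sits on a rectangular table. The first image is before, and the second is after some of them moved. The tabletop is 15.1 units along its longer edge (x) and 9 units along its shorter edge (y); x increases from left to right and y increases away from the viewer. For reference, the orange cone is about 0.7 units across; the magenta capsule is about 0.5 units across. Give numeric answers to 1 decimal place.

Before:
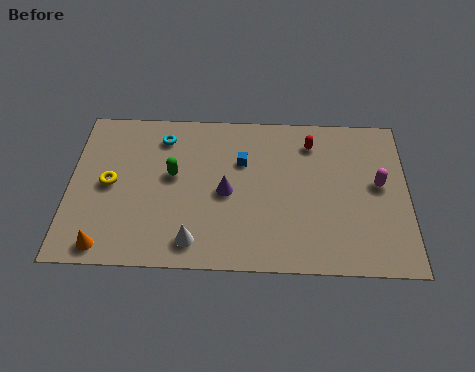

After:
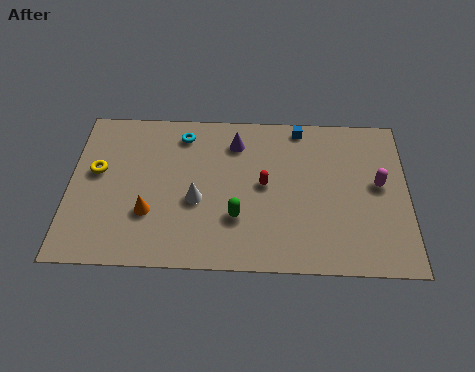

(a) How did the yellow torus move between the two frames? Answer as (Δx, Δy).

(-0.6, 0.7)

From the two frames, the yellow torus sits at roughly (1.8, 4.5) before and (1.2, 5.2) after.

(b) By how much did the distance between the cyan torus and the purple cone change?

-1.8

They were about 4.2 units apart before and 2.4 after — 1.8 units closer together.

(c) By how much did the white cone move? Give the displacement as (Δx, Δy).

(0.1, 2.3)

The white cone was at about (5.6, 1.4) and moved to about (5.7, 3.7).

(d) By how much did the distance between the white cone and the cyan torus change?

-2.2

The distance was about 6.1 in the first image and 3.9 in the second, so they moved 2.2 units closer together.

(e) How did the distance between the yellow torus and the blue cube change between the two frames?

+3.5

They were about 6.1 units apart before and 9.6 after — 3.5 units further apart.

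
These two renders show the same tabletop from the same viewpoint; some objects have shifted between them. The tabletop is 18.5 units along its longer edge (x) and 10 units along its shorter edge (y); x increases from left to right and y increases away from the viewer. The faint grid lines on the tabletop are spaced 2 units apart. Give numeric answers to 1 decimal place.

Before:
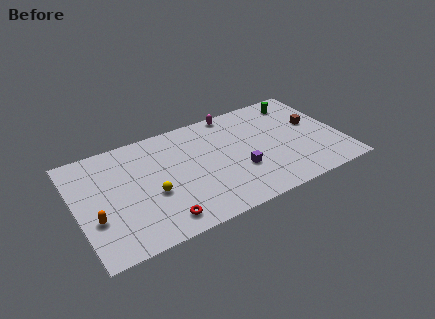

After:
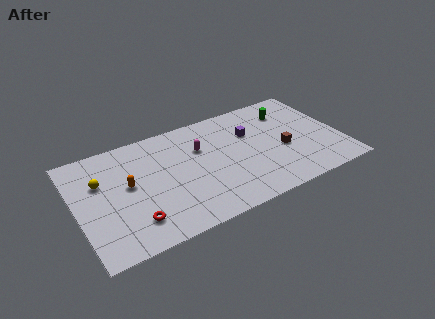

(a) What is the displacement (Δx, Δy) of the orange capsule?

(2.5, 2.0)

From the two frames, the orange capsule sits at roughly (1.1, 3.5) before and (3.6, 5.5) after.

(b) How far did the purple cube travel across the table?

3.4

The purple cube was near (11.2, 3.5) before and (12.4, 6.7) after, so it travelled √(1.2² + 3.2²) ≈ 3.4 units.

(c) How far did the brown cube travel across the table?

2.9

From (16.8, 5.8) to (14.4, 4.2), the brown cube covered √(2.4² + 1.6²) ≈ 2.9 units.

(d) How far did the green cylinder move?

1.1

From (16.1, 8.4) to (15.3, 7.7), the green cylinder covered √(0.8² + 0.7²) ≈ 1.1 units.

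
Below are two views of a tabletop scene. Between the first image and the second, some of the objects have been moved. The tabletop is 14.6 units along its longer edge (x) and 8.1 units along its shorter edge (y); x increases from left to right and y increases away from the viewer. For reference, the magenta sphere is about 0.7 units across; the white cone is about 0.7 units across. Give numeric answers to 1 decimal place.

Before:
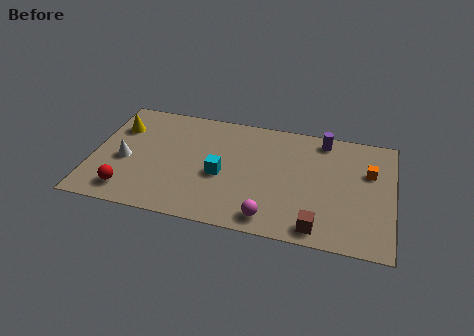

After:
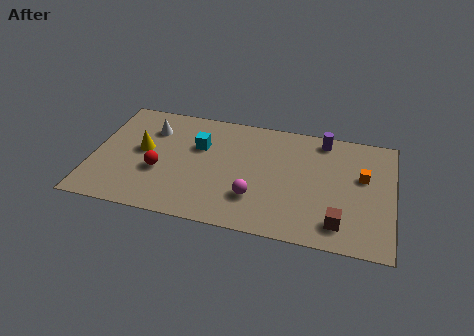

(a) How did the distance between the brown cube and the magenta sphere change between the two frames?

+1.9

Before: roughly 2.3 units apart; after: 4.2. That's 1.9 units further apart.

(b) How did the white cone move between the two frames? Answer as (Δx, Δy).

(1.1, 2.5)

The white cone was at about (1.6, 3.5) and moved to about (2.7, 6.0).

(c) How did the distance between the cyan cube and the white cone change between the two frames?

-2.2

They were about 4.7 units apart before and 2.5 after — 2.2 units closer together.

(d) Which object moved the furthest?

the white cone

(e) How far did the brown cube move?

1.1

The brown cube was near (11.1, 1.0) before and (12.1, 1.5) after, so it travelled √(1.0² + 0.5²) ≈ 1.1 units.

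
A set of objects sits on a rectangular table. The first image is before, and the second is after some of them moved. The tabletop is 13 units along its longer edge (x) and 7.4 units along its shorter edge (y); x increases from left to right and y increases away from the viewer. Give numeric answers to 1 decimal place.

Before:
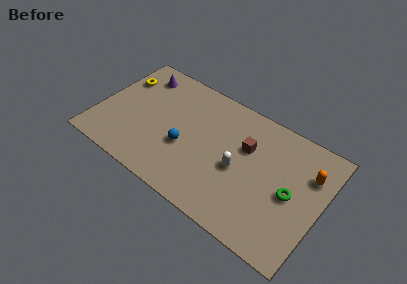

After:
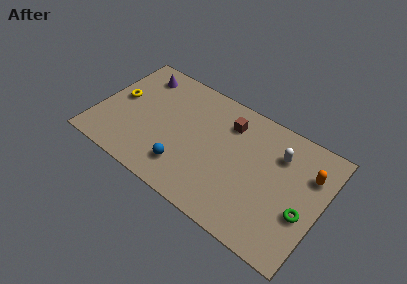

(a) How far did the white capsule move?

2.9

From (8.3, 3.3) to (10.3, 5.4), the white capsule covered √(2.0² + 2.1²) ≈ 2.9 units.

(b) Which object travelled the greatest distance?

the white capsule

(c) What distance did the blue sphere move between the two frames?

1.2

From (5.2, 2.9) to (5.4, 1.7), the blue sphere covered √(0.2² + 1.2²) ≈ 1.2 units.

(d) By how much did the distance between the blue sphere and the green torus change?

+0.7

Before: roughly 6.1 units apart; after: 6.8. That's 0.7 units further apart.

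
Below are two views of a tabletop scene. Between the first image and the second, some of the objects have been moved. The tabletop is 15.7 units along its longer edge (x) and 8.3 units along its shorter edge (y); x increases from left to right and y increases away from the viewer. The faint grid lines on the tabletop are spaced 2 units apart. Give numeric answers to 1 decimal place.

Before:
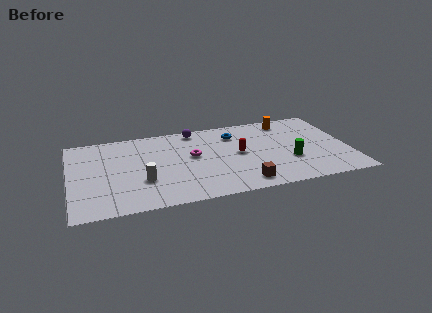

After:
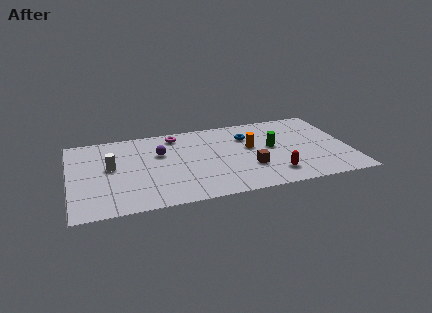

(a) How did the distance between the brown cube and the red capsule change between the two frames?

-1.5

The distance was about 3.1 in the first image and 1.6 in the second, so they moved 1.5 units closer together.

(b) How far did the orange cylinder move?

3.3

From (12.5, 7.1) to (10.2, 4.8), the orange cylinder covered √(2.3² + 2.3²) ≈ 3.3 units.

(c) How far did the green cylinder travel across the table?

1.8

The green cylinder moved from about (12.3, 2.9) to (11.4, 4.5), a distance of √(0.9² + 1.6²) ≈ 1.8.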